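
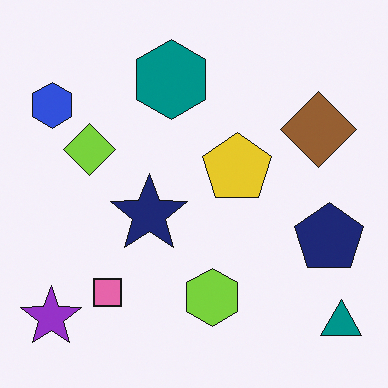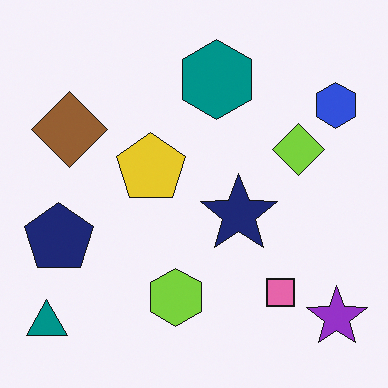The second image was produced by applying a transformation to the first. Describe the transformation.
Flipped horizontally (left ↔ right).

The teal triangle is in the bottom-right of the first image and the bottom-left of the second — shapes on opposite sides of the vertical midline have swapped in a mirror flip.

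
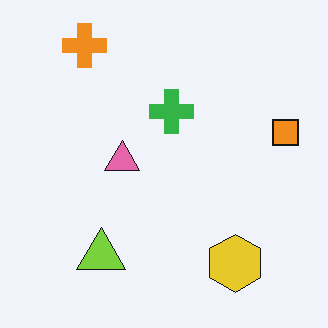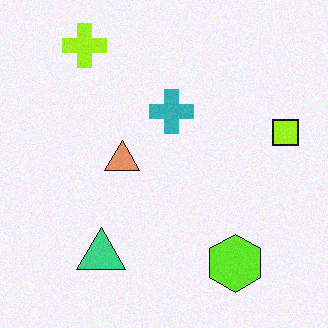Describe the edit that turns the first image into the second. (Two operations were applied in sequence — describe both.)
The image was hue-shifted by a small amount, then degraded with subtle gaussian noise.

Every shape's color has rotated by the same amount around the hue wheel — a uniform hue shift. Random speckle covers the whole image, including the flat background.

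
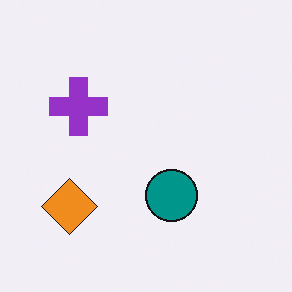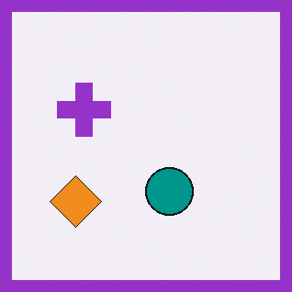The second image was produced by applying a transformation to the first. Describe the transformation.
The transformation is: framed with a purple border.

A solid purple frame runs around the edge of the second image, with the content slightly shrunk inside it.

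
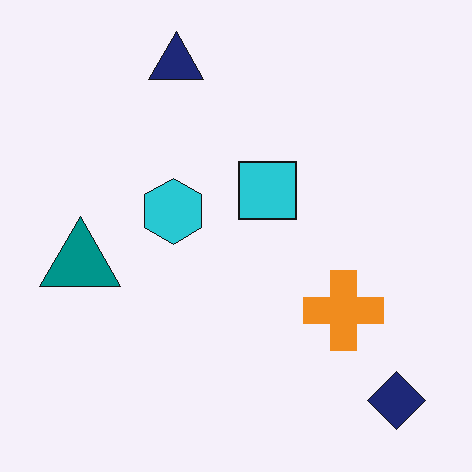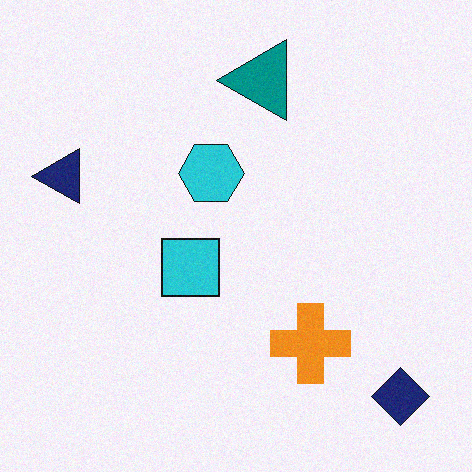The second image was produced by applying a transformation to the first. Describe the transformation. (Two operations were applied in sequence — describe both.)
This is the original image degraded with a light layer of grain, then transposed (reflected across the top-left ↔ bottom-right diagonal).

Random speckle covers the whole image, including the flat background. Shapes have swapped their row and column positions — what was in the top-right is now in the bottom-left — a diagonal reflection.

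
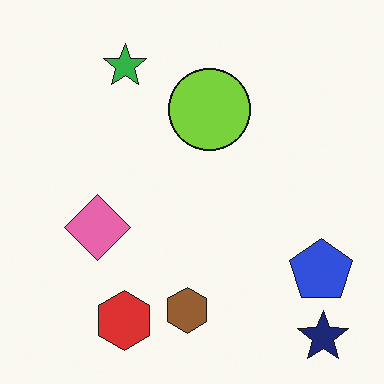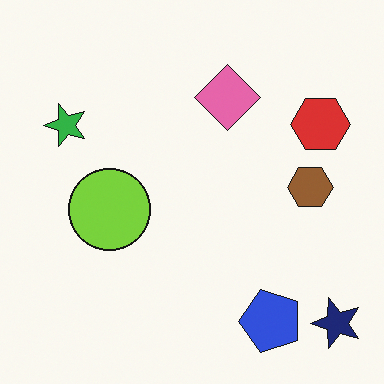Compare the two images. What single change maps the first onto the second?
The image was transposed (reflected across the top-left ↔ bottom-right diagonal).

Shapes have swapped their row and column positions — what was in the top-right is now in the bottom-left — a diagonal reflection.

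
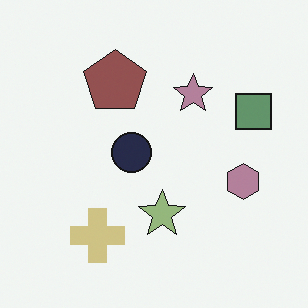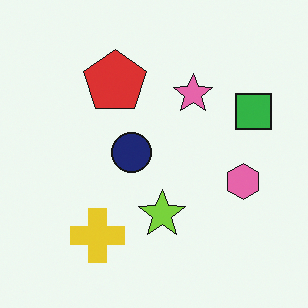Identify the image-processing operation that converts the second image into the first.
Made much more muted (saturation change).

All colors are more muted and greyish — a global saturation change.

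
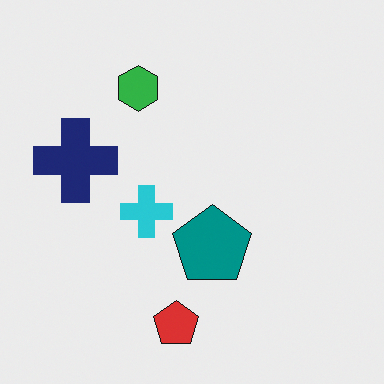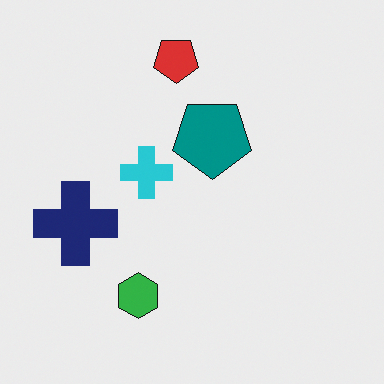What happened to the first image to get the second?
The image was flipped vertically (top ↔ bottom).

The red pentagon is in the bottom of the first image and the top of the second — shapes on opposite sides of the horizontal midline have swapped in a mirror flip.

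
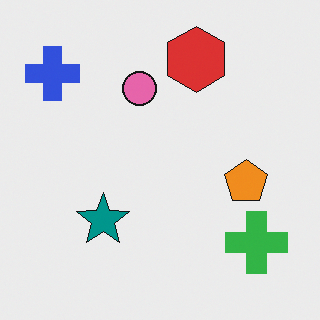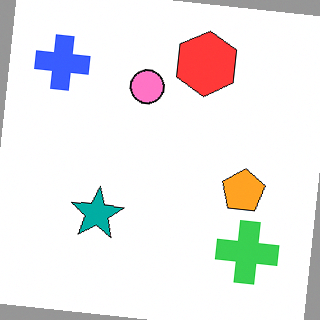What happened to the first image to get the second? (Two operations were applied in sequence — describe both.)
The transformation is: rotated clockwise by a few degrees, then brightened a little.

Every shape is tilted by the same angle and the image corners show triangular fill wedges — a whole-image rotation by a non-right angle. Every pixel — background and shapes alike — is uniformly brightened.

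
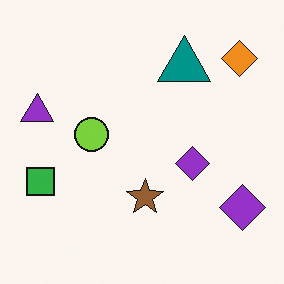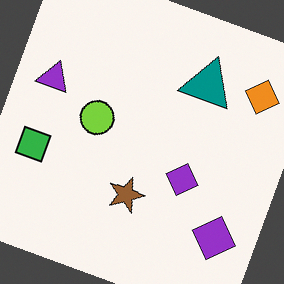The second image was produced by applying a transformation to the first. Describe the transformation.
The image was rotated clockwise by a moderate amount.

Every shape is tilted by the same angle and the image corners show triangular fill wedges — a whole-image rotation by a non-right angle.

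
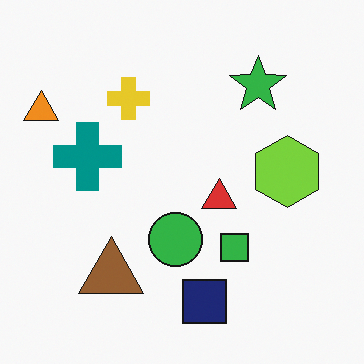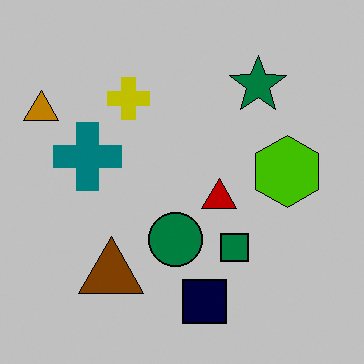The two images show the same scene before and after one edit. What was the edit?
The transformation is: heavily posterized to just a handful of flat colors.

Each flat color has snapped to a coarser quantized level — most visibly, the near-white background has dropped to a flat grey.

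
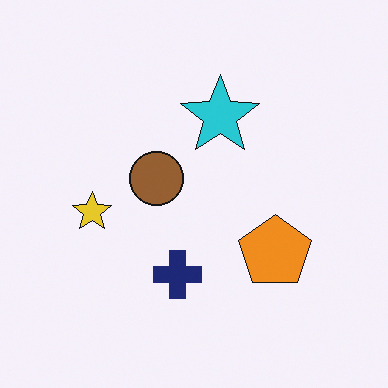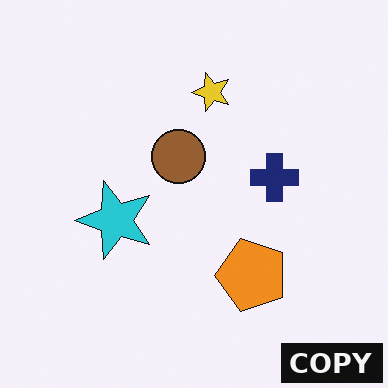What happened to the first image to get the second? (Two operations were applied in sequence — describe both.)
The image was transposed (reflected across the top-left ↔ bottom-right diagonal), then watermarked with the text "COPY" in the lower-right corner.

Shapes have swapped their row and column positions — what was in the top-right is now in the bottom-left — a diagonal reflection. A dark label reading "COPY" appears in the lower-right corner.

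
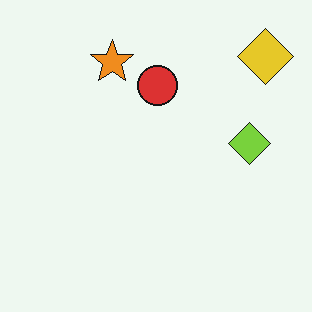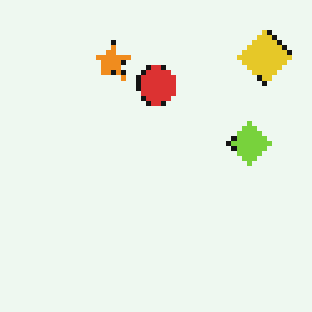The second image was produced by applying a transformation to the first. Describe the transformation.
This is the original image lightly pixelated (a mild mosaic effect).

Shapes are reduced to large square blocks; fine edges and outlines are lost — a downscale-then-upscale (mosaic) effect.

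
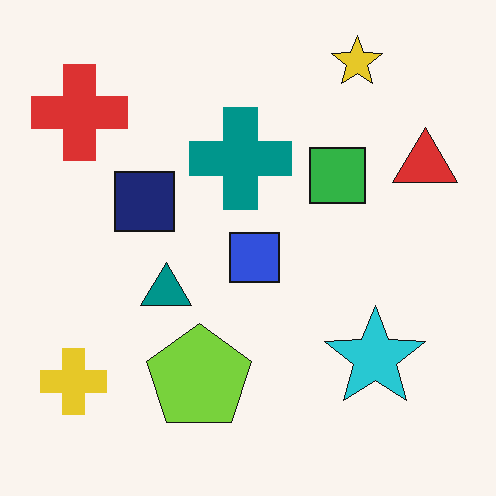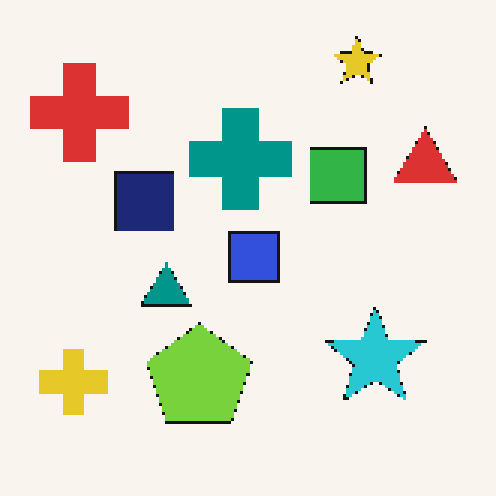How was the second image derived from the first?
The transformation is: lightly pixelated (a mild mosaic effect).

Shapes are reduced to large square blocks; fine edges and outlines are lost — a downscale-then-upscale (mosaic) effect.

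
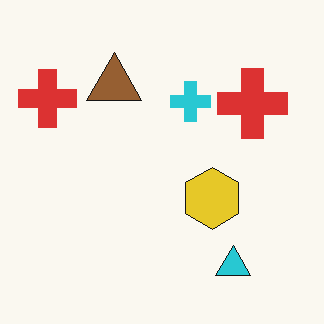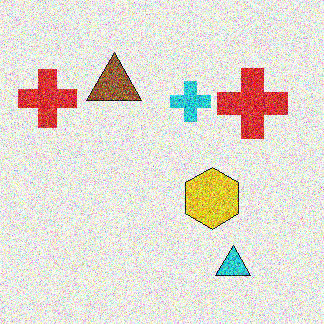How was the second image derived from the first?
The second image is the first degraded with a thick layer of grain.

Random speckle covers the whole image, including the flat background.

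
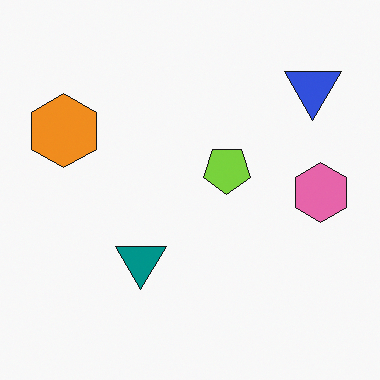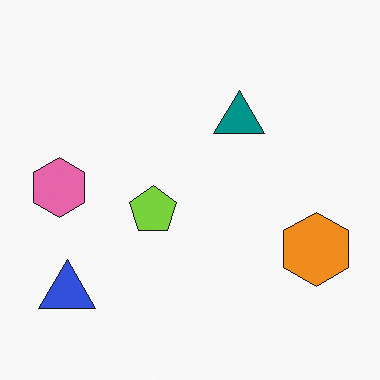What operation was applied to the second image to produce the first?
The image was rotated 180°.

The blue triangle sits in the bottom-left of the second image and the top-right of the first — consistent with a whole-image 180° rotation.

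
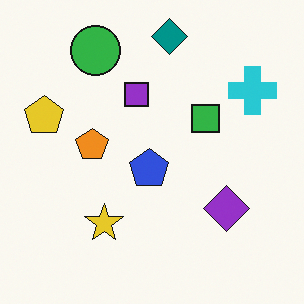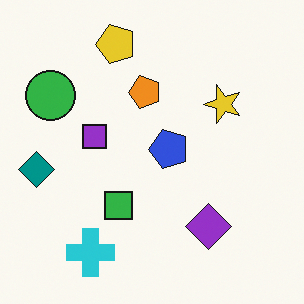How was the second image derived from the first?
It was transposed (reflected across the top-left ↔ bottom-right diagonal).

Shapes have swapped their row and column positions — what was in the top-right is now in the bottom-left — a diagonal reflection.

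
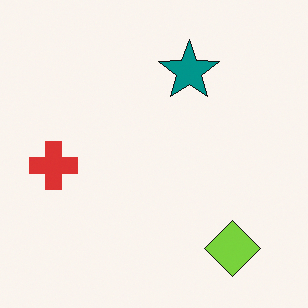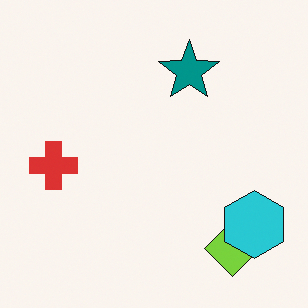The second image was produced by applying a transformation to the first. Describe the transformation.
The transformation is: overlaid with an additional cyan hexagon.

A cyan hexagon appears in the second image that is absent from the first.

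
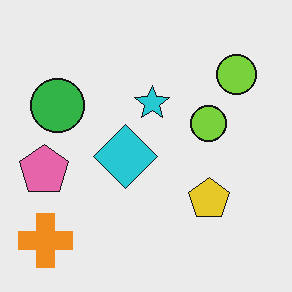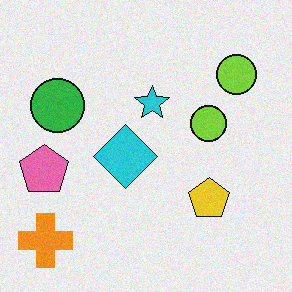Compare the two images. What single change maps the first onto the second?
It was degraded with a light layer of grain.

Random speckle covers the whole image, including the flat background.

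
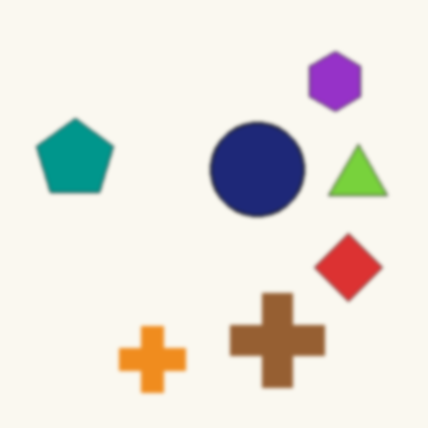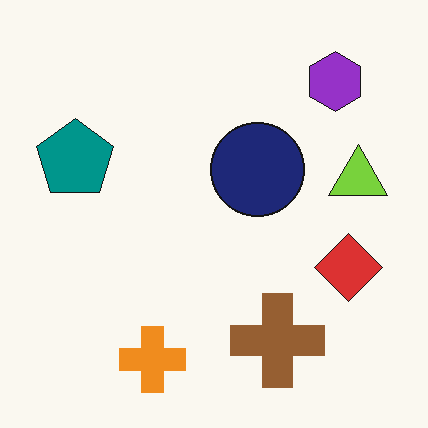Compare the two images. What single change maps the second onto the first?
The transformation is: slightly softened.

Shape edges and outlines are uniformly softened across the whole image.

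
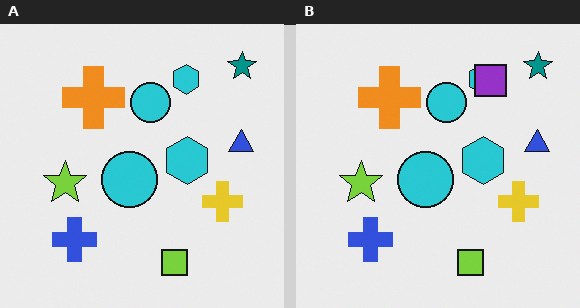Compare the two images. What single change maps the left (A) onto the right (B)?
The image was overlaid with an additional purple square.

A purple square appears in the right (B) image that is absent from the left (A).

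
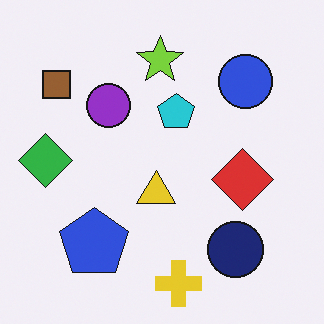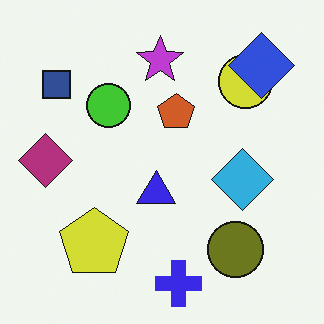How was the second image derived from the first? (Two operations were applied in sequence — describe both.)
The transformation is: hue-shifted through roughly half the color wheel, then overlaid with an additional blue diamond.

Every shape's color has rotated by the same amount around the hue wheel — a uniform hue shift. A blue diamond appears in the second image that is absent from the first.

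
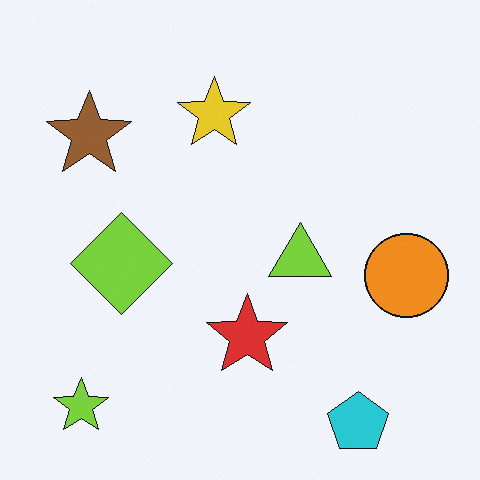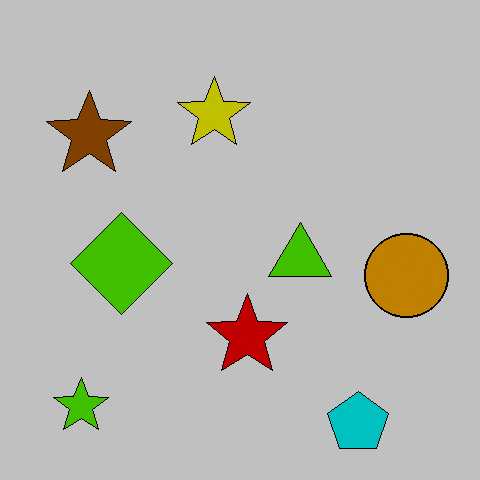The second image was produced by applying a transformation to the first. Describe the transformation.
It was aggressively posterized.

Each flat color has snapped to a coarser quantized level — most visibly, the near-white background has dropped to a flat grey.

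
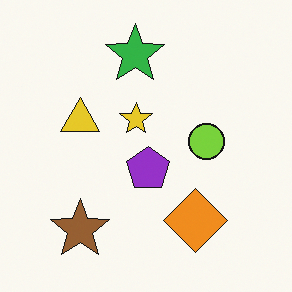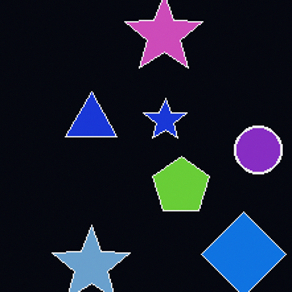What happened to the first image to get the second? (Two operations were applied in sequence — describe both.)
The image was color-inverted (negative), then cropped slightly and scaled back up.

The light background has become dark and every shape's color is its complement — a photographic negative. The visible shapes are larger and the field of view is narrower; shapes near the original edges may be partly or wholly outside the frame — a crop-and-rescale.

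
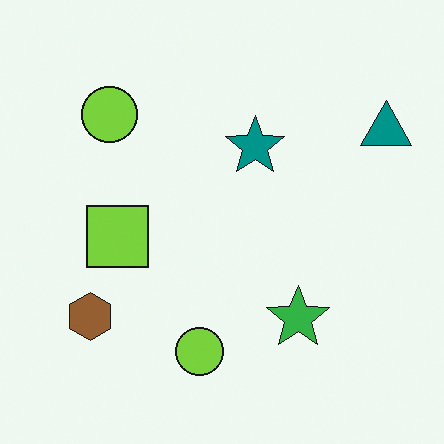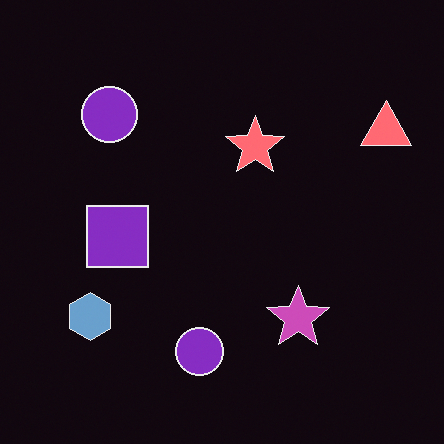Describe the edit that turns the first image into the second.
It was color-inverted (negative).

The light background has become dark and every shape's color is its complement — a photographic negative.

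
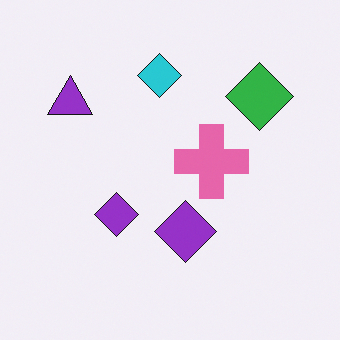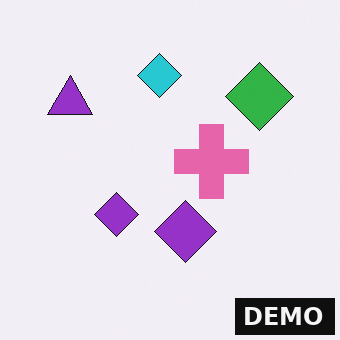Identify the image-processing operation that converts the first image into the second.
The image was watermarked with the text "DEMO" in the lower-right corner.

A dark label reading "DEMO" appears in the lower-right corner.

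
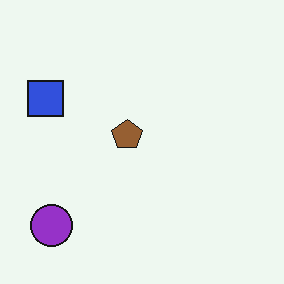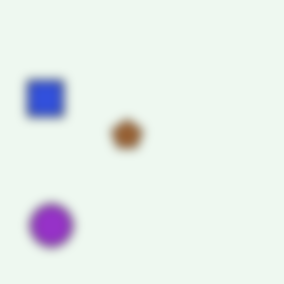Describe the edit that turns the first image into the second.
Heavily blurred.

Shape edges and outlines are uniformly softened across the whole image.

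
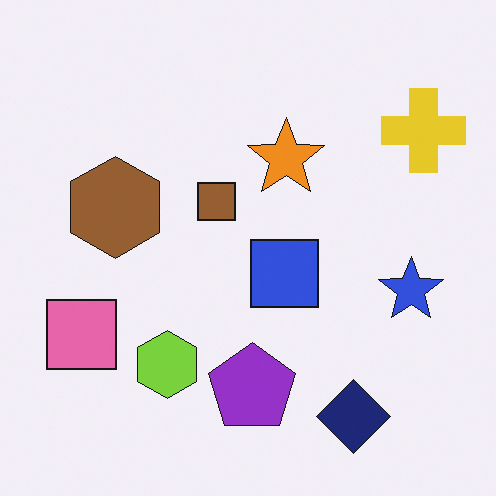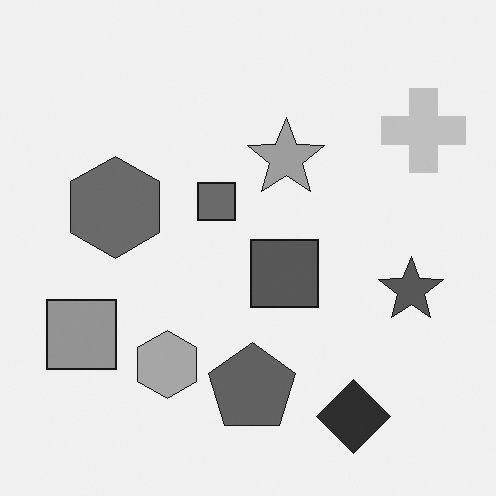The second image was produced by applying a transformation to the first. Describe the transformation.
Converted to grayscale.

All color is removed — every shape is now a shade of grey.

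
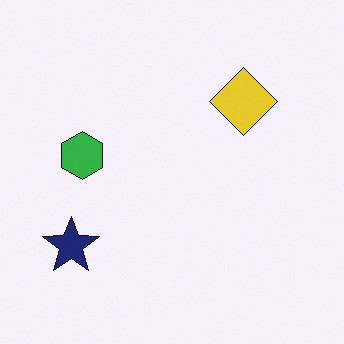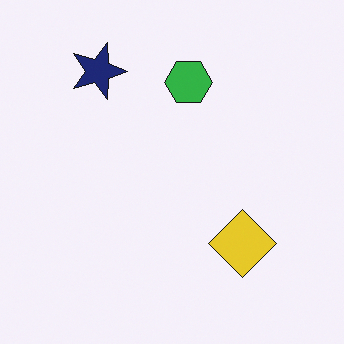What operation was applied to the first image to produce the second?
This is the original image rotated 90° clockwise.

The navy star sits in the bottom-left of the first image and the top-left of the second — consistent with a whole-image 90° clockwise rotation.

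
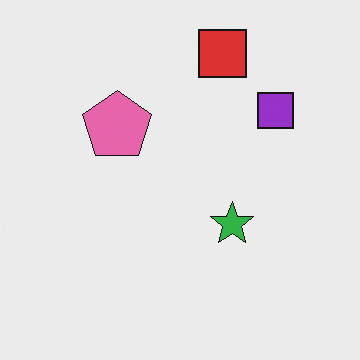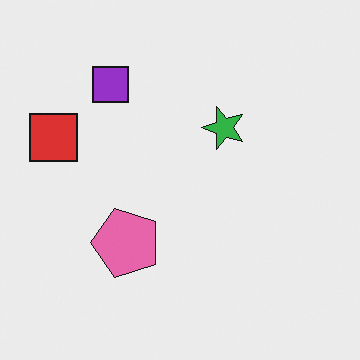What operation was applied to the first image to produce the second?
Rotated 90° counter-clockwise.

The red square sits in the top of the first image and the left of the second — consistent with a whole-image 90° counter-clockwise rotation.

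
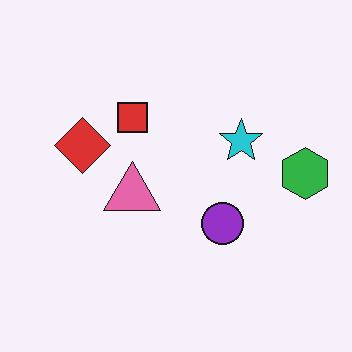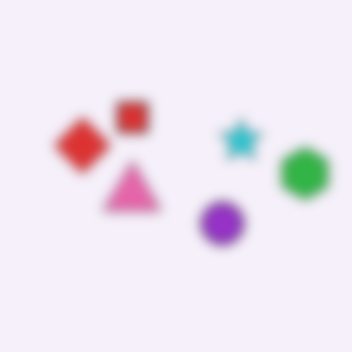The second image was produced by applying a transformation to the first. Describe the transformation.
It was heavily blurred.

Shape edges and outlines are uniformly softened across the whole image.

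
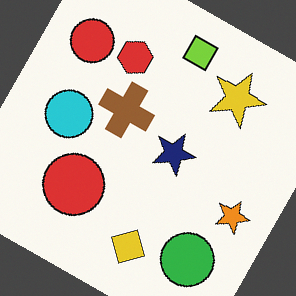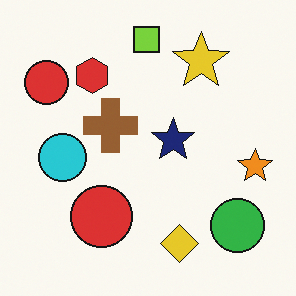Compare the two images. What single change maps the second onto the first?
The first image is the second rotated clockwise by a moderate amount.

Every shape is tilted by the same angle and the image corners show triangular fill wedges — a whole-image rotation by a non-right angle.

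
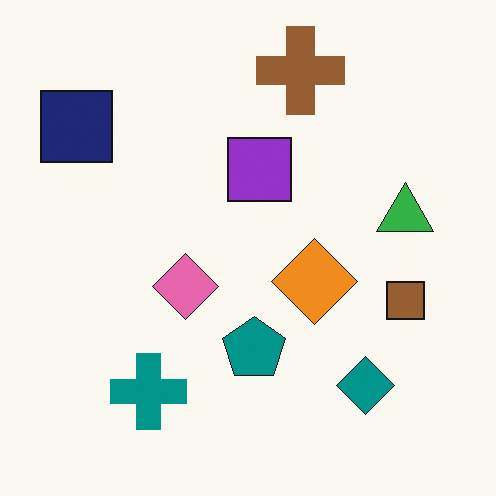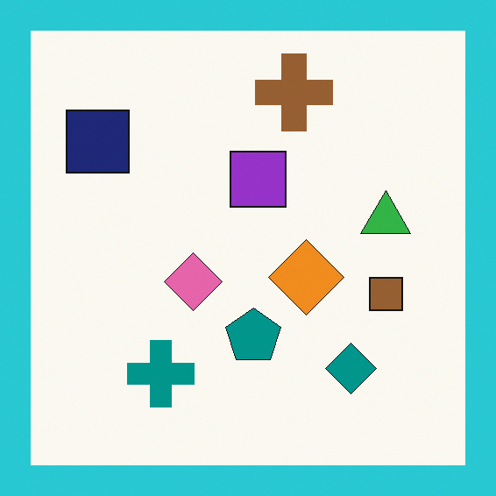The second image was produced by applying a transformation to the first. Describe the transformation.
It was framed with a cyan border.

A solid cyan frame runs around the edge of the second image, with the content slightly shrunk inside it.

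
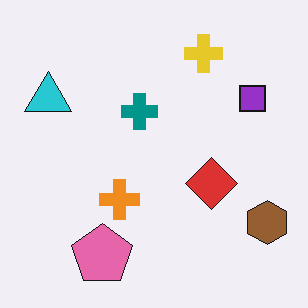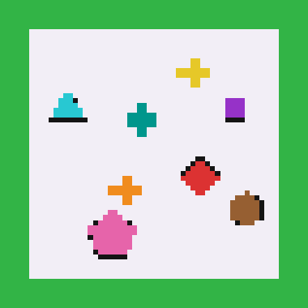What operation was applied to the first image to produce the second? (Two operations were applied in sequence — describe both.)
This is the original image moderately pixelated, then framed with a green border.

Shapes are reduced to large square blocks; fine edges and outlines are lost — a downscale-then-upscale (mosaic) effect. A solid green frame runs around the edge of the second image, with the content slightly shrunk inside it.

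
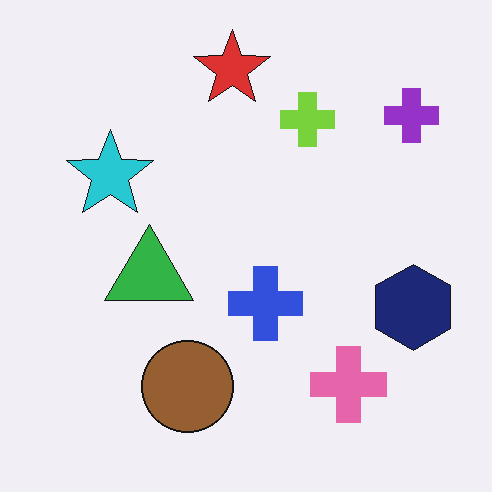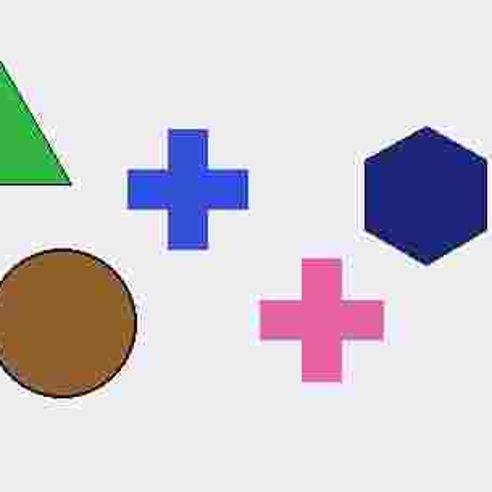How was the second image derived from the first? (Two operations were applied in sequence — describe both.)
The transformation is: degraded with heavy JPEG compression, then cropped to a modestly smaller region and rescaled.

Blocky 8×8 compression artifacts appear around shape edges and the flat background shows ringing — characteristic JPEG degradation. The visible shapes are larger and the field of view is narrower; shapes near the original edges may be partly or wholly outside the frame — a crop-and-rescale.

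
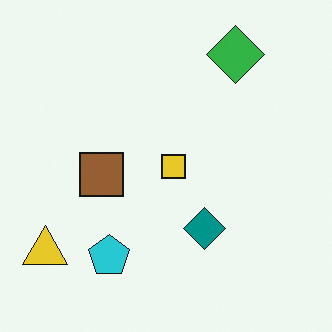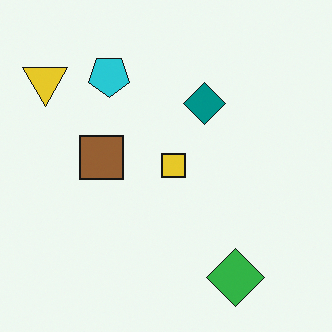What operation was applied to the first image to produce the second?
Flipped vertically (top ↔ bottom).

The green diamond is in the top-right of the first image and the bottom-right of the second — shapes on opposite sides of the horizontal midline have swapped in a mirror flip.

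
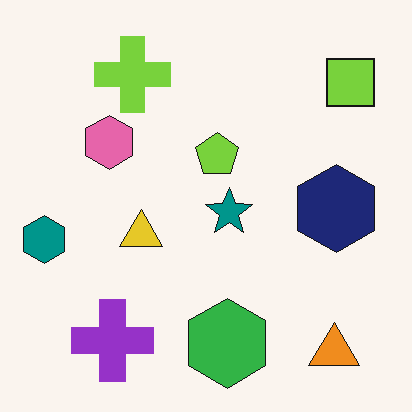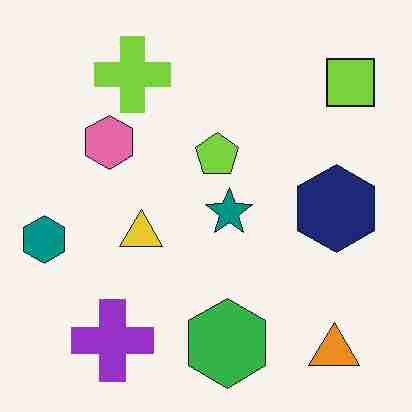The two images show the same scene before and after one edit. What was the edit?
This is the original image heavily JPEG-compressed with obvious blocking artifacts.

Blocky 8×8 compression artifacts appear around shape edges and the flat background shows ringing — characteristic JPEG degradation.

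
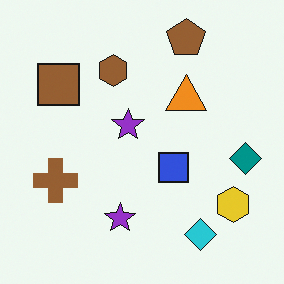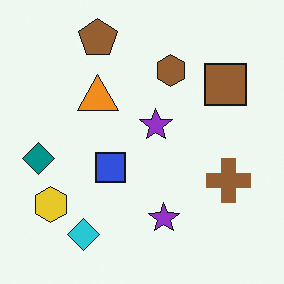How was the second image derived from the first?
The transformation is: flipped horizontally (left ↔ right).

The teal diamond is in the right of the first image and the left of the second — shapes on opposite sides of the vertical midline have swapped in a mirror flip.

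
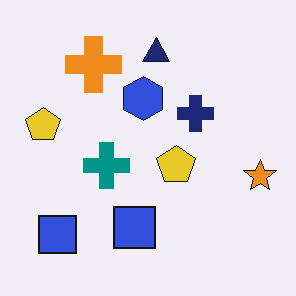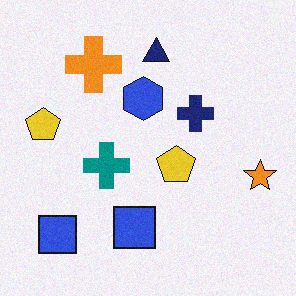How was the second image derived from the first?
The image was degraded with subtle gaussian noise.

Random speckle covers the whole image, including the flat background.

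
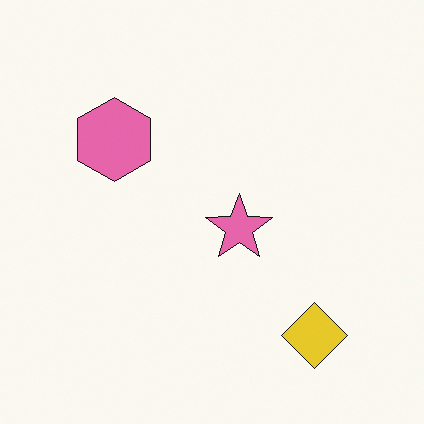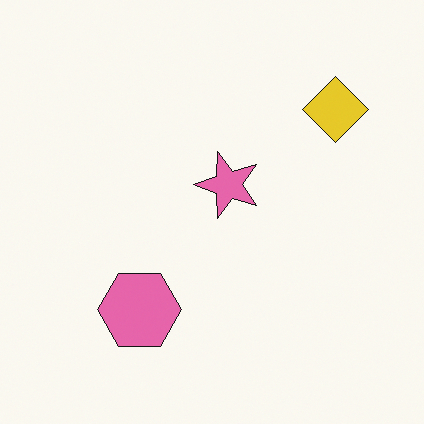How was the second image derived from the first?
The image was rotated 90° counter-clockwise.

The yellow diamond sits in the bottom-right of the first image and the top-right of the second — consistent with a whole-image 90° counter-clockwise rotation.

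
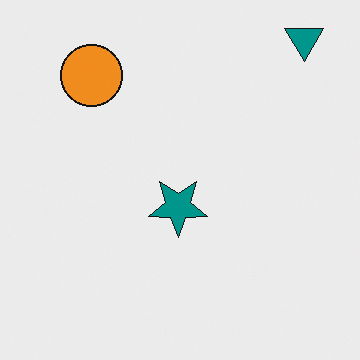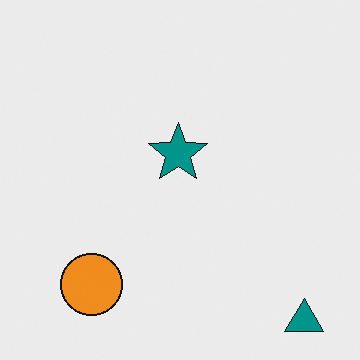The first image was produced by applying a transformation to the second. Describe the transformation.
The image was flipped vertically (top ↔ bottom).

The teal triangle is in the bottom-right of the second image and the top-right of the first — shapes on opposite sides of the horizontal midline have swapped in a mirror flip.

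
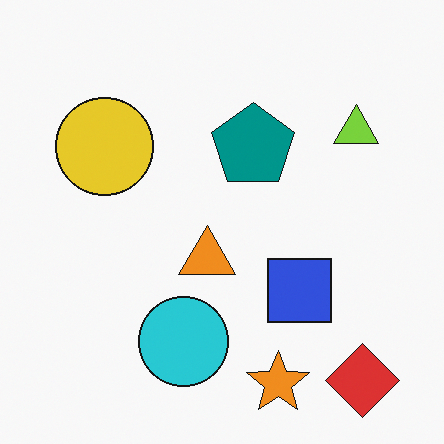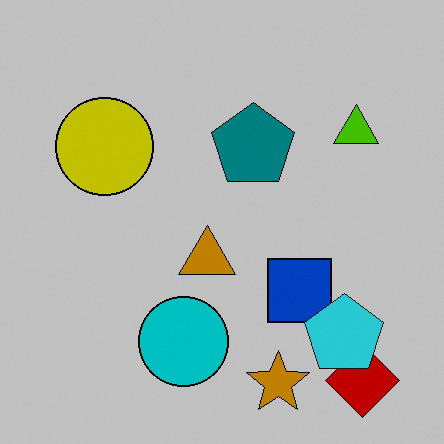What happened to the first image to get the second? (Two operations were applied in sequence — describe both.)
The image was heavily posterized to just a handful of flat colors, then overlaid with an additional cyan pentagon.

Each flat color has snapped to a coarser quantized level — most visibly, the near-white background has dropped to a flat grey. A cyan pentagon appears in the second image that is absent from the first.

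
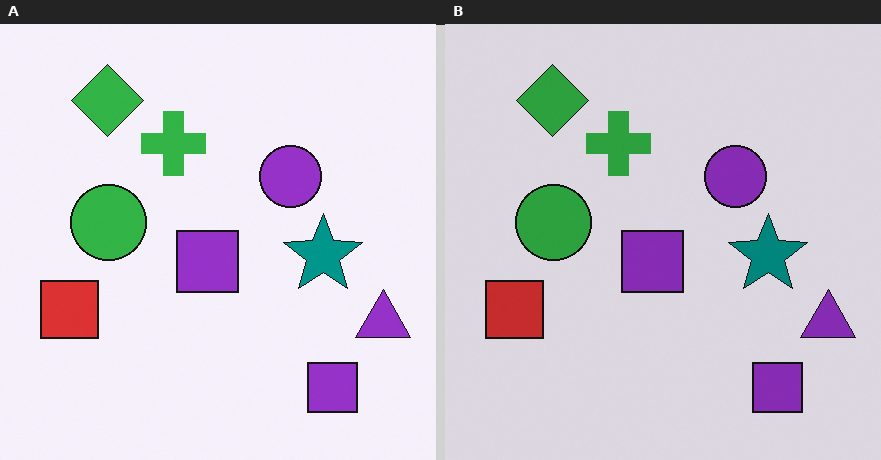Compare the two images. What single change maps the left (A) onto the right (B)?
The image was slightly darkened.

Every pixel — background and shapes alike — is uniformly darkened.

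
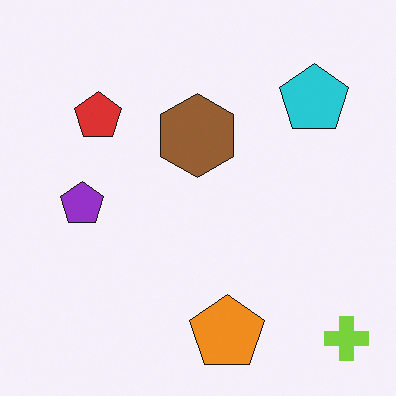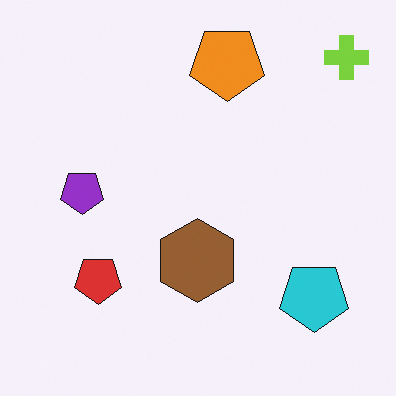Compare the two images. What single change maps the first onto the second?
This is the original image flipped vertically (top ↔ bottom).

The lime cross is in the bottom-right of the first image and the top-right of the second — shapes on opposite sides of the horizontal midline have swapped in a mirror flip.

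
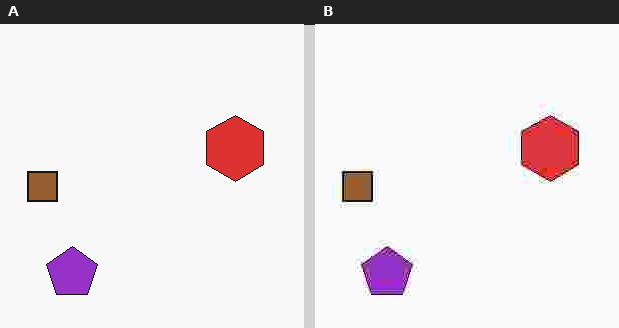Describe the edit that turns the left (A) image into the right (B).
The transformation is: degraded with heavy JPEG compression.

Blocky 8×8 compression artifacts appear around shape edges and the flat background shows ringing — characteristic JPEG degradation.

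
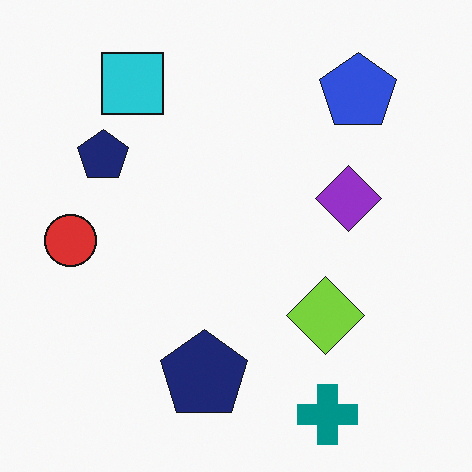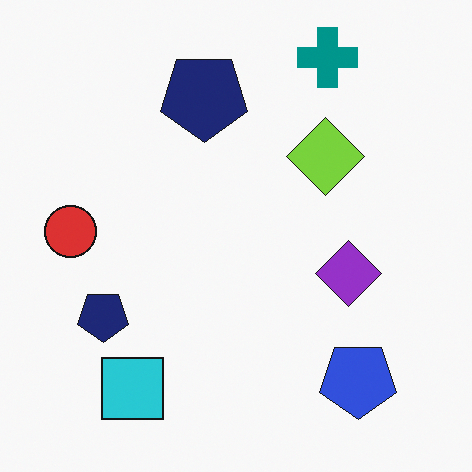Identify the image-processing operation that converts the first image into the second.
The transformation is: flipped vertically (top ↔ bottom).

The teal cross is in the bottom-right of the first image and the top-right of the second — shapes on opposite sides of the horizontal midline have swapped in a mirror flip.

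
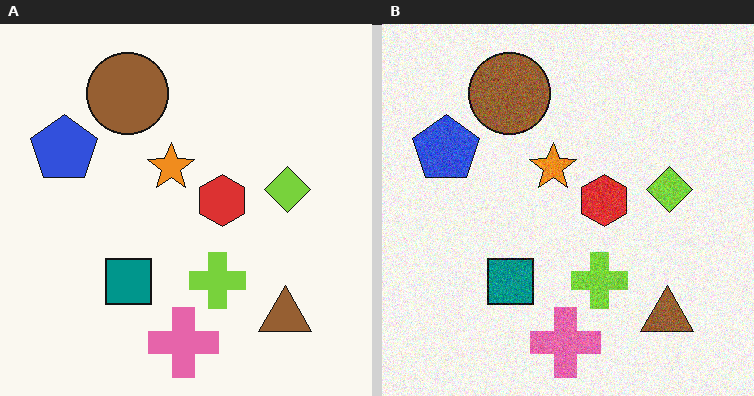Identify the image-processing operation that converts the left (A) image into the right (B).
The right (B) image is the left (A) degraded with visible gaussian noise.

Random speckle covers the whole image, including the flat background.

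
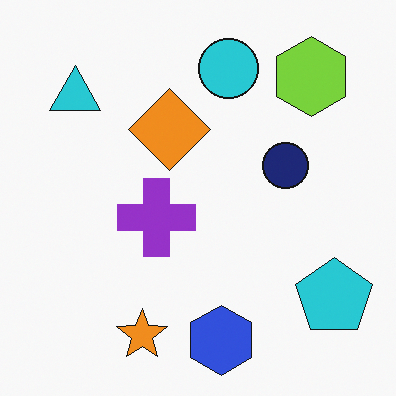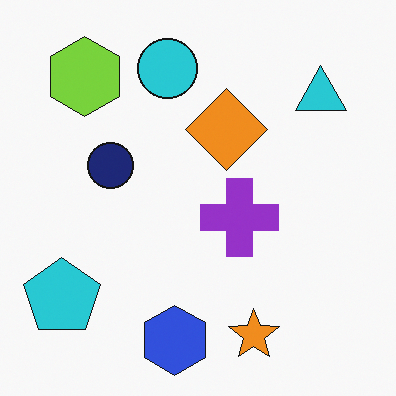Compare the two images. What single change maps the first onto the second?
The image was flipped horizontally (left ↔ right).

The cyan pentagon is in the bottom-right of the first image and the bottom-left of the second — shapes on opposite sides of the vertical midline have swapped in a mirror flip.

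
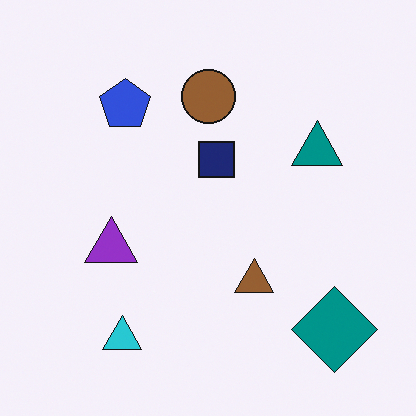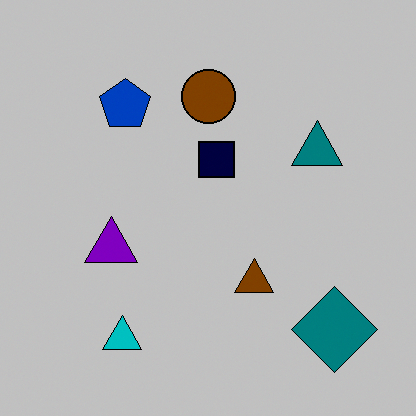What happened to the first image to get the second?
It was aggressively posterized.

Each flat color has snapped to a coarser quantized level — most visibly, the near-white background has dropped to a flat grey.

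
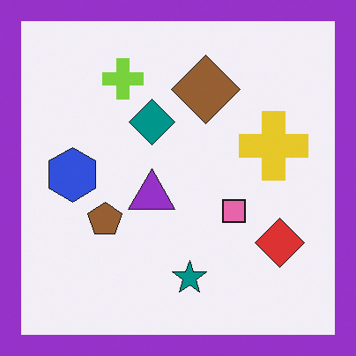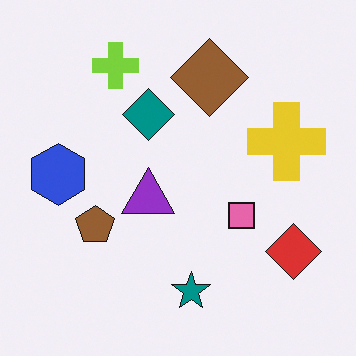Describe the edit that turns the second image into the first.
Framed with a purple border.

A solid purple frame runs around the edge of the first image, with the content slightly shrunk inside it.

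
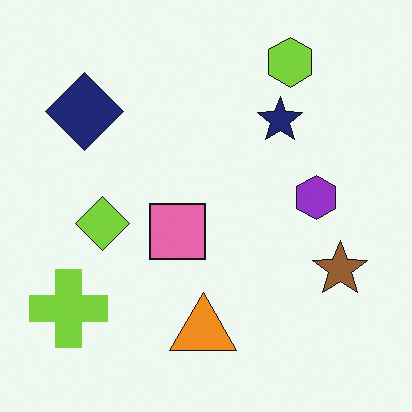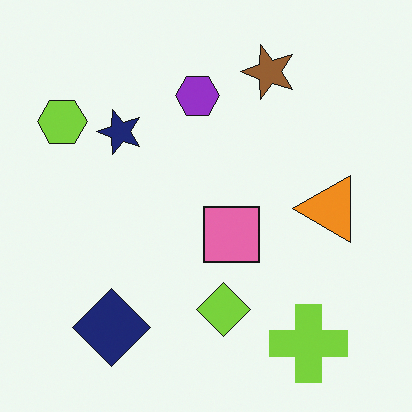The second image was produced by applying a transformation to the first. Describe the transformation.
This is the original image rotated 90° counter-clockwise.

The lime cross sits in the bottom-left of the first image and the bottom-right of the second — consistent with a whole-image 90° counter-clockwise rotation.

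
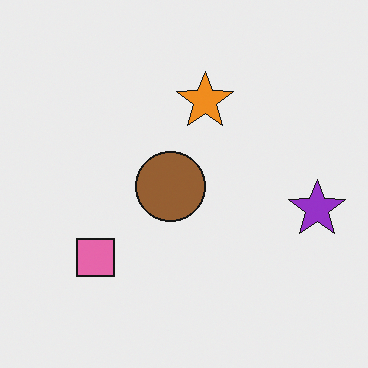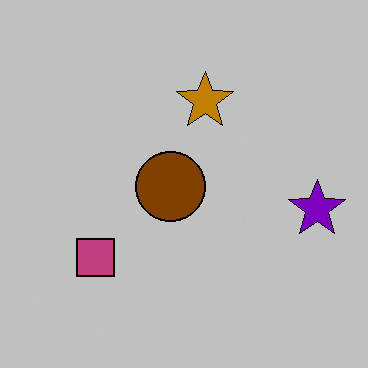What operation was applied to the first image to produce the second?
Aggressively posterized.

Each flat color has snapped to a coarser quantized level — most visibly, the near-white background has dropped to a flat grey.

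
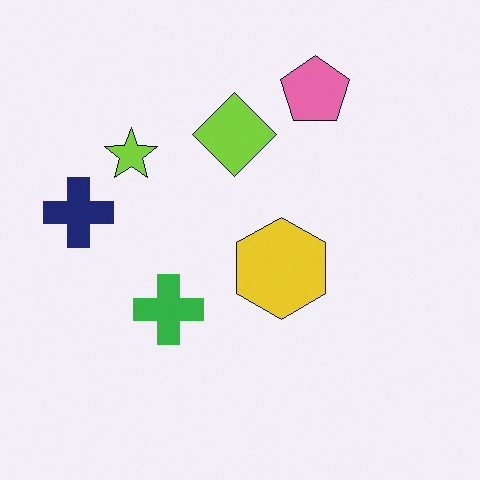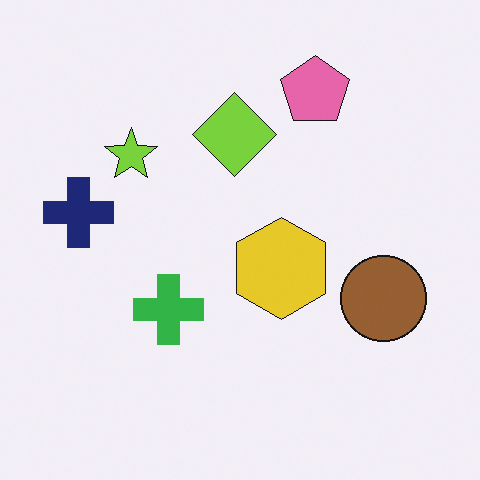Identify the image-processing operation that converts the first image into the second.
The second image is the first overlaid with an additional brown circle.

A brown circle appears in the second image that is absent from the first.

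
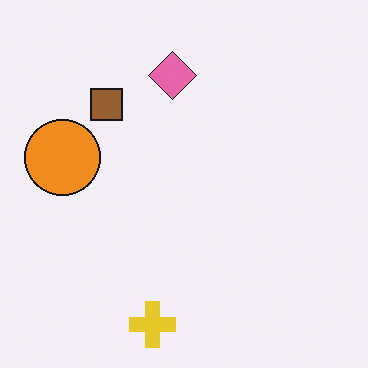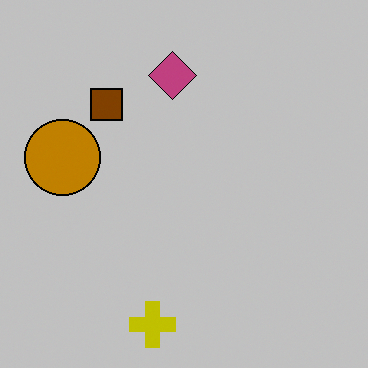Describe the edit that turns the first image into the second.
It was heavily posterized to just a handful of flat colors.

Each flat color has snapped to a coarser quantized level — most visibly, the near-white background has dropped to a flat grey.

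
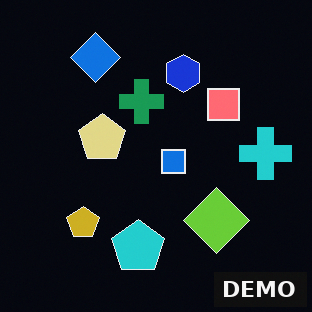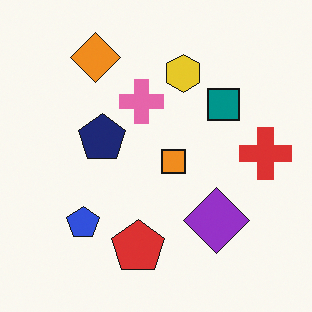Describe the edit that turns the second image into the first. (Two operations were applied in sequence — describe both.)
Color-inverted (negative), then watermarked with the text "DEMO" in the lower-right corner.

The light background has become dark and every shape's color is its complement — a photographic negative. A dark label reading "DEMO" appears in the lower-right corner.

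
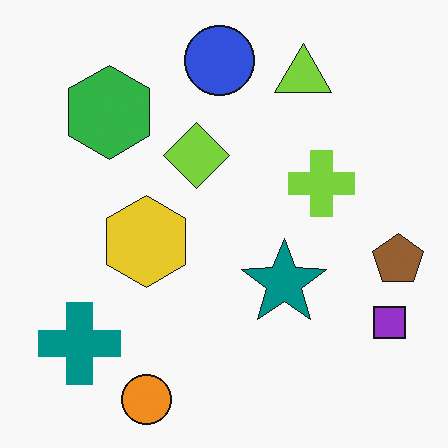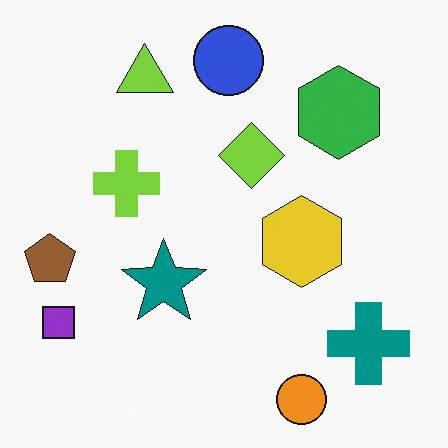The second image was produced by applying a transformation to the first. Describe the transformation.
It was flipped horizontally (left ↔ right).

The brown pentagon is in the right of the first image and the left of the second — shapes on opposite sides of the vertical midline have swapped in a mirror flip.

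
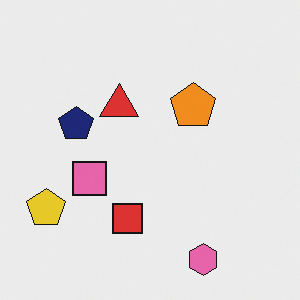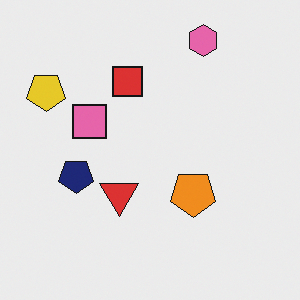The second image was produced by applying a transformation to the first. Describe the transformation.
The image was flipped vertically (top ↔ bottom).

The pink hexagon is in the bottom-right of the first image and the top-right of the second — shapes on opposite sides of the horizontal midline have swapped in a mirror flip.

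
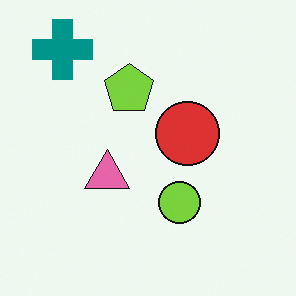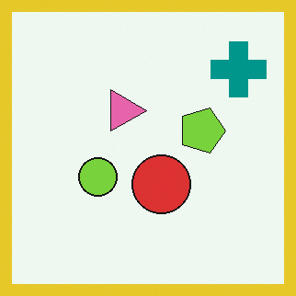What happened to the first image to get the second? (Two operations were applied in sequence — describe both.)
This is the original image rotated 90° clockwise, then framed with a yellow border.

The teal cross sits in the top-left of the first image and the top-right of the second — consistent with a whole-image 90° clockwise rotation. A solid yellow frame runs around the edge of the second image, with the content slightly shrunk inside it.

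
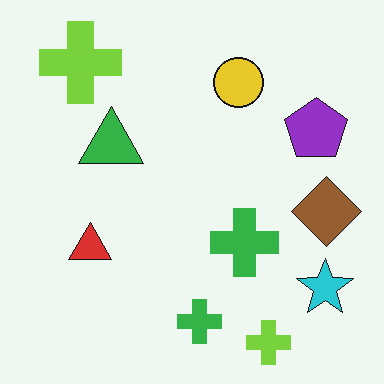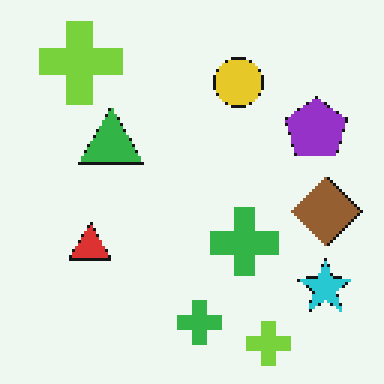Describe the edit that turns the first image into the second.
This is the original image lightly pixelated (a mild mosaic effect).

Shapes are reduced to large square blocks; fine edges and outlines are lost — a downscale-then-upscale (mosaic) effect.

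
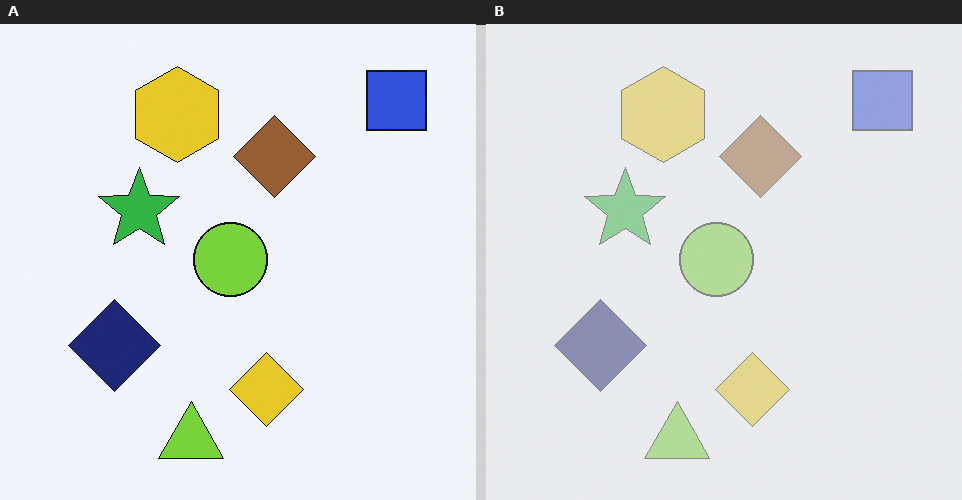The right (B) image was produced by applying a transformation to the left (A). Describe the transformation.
The image was given much lower contrast.

Tones are pushed toward mid-grey across the whole image — a global contrast change.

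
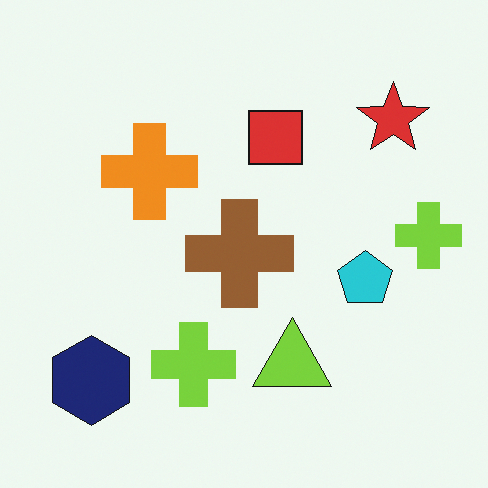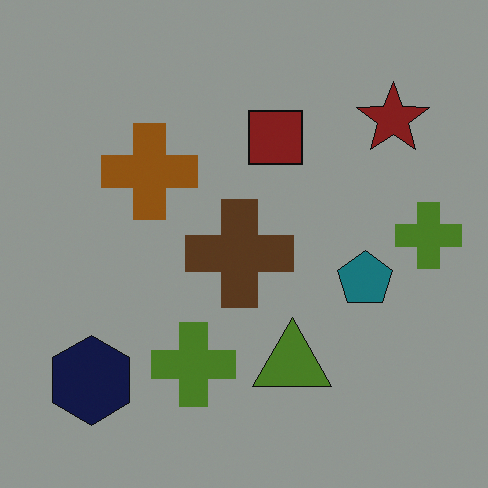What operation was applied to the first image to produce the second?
The transformation is: darkened a lot.

Every pixel — background and shapes alike — is uniformly darkened.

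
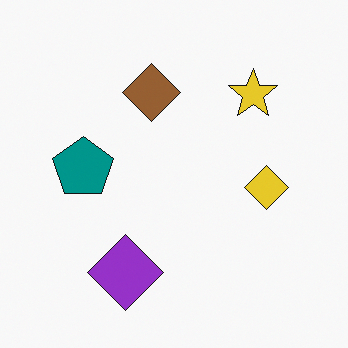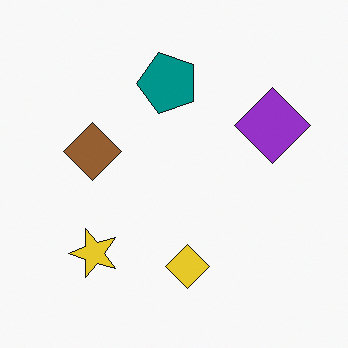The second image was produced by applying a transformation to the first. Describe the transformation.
The transformation is: transposed (reflected across the top-left ↔ bottom-right diagonal).

Shapes have swapped their row and column positions — what was in the top-right is now in the bottom-left — a diagonal reflection.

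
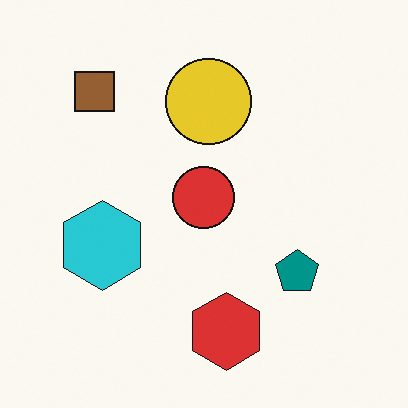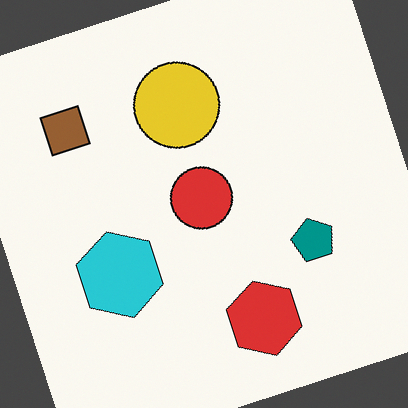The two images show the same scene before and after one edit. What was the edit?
This is the original image rotated counter-clockwise by a clearly visible amount.

Every shape is tilted by the same angle and the image corners show triangular fill wedges — a whole-image rotation by a non-right angle.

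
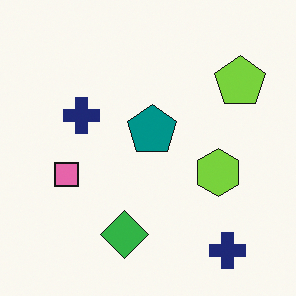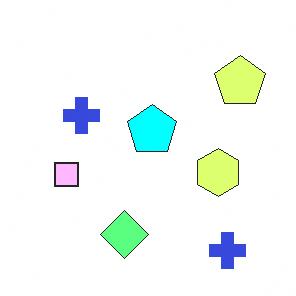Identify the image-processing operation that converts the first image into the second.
The transformation is: substantially brightened.

Every pixel — background and shapes alike — is uniformly brightened.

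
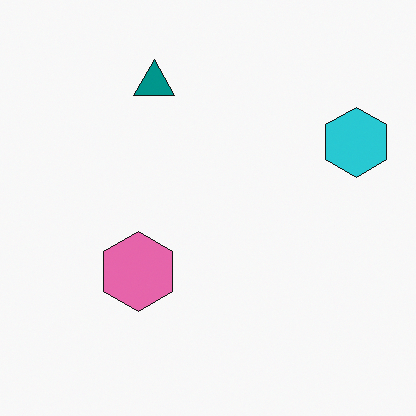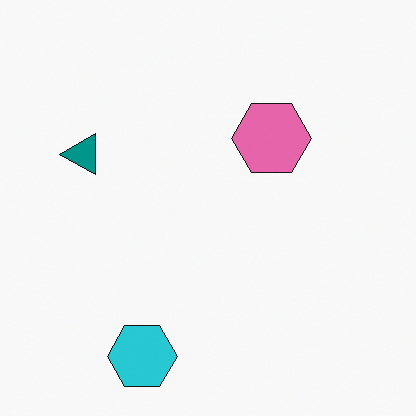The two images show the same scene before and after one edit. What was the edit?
The second image is the first transposed (reflected across the top-left ↔ bottom-right diagonal).

Shapes have swapped their row and column positions — what was in the top-right is now in the bottom-left — a diagonal reflection.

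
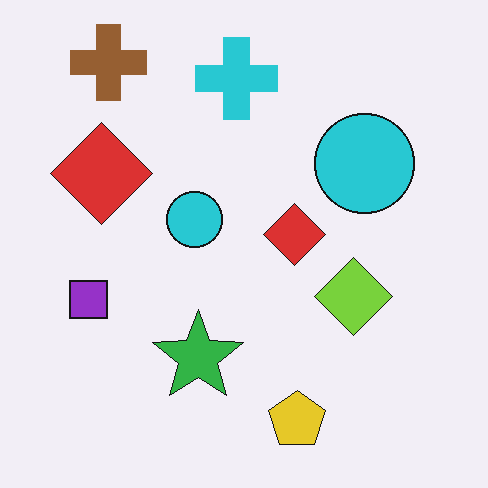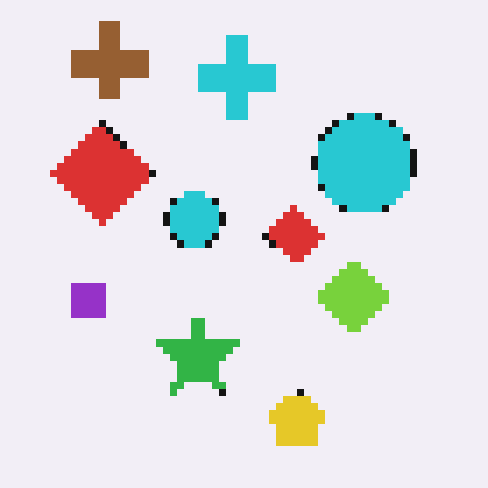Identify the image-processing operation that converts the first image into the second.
It was pixelated into visible square blocks.

Shapes are reduced to large square blocks; fine edges and outlines are lost — a downscale-then-upscale (mosaic) effect.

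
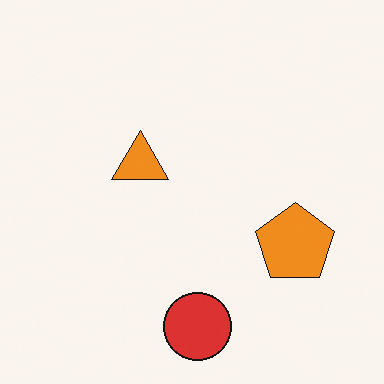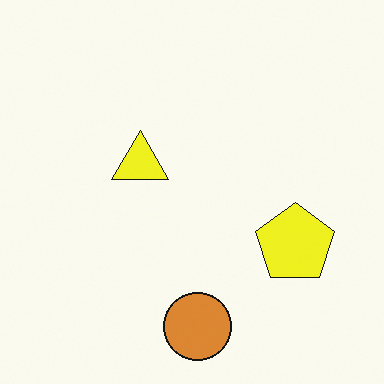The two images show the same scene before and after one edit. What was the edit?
It was hue-shifted by a small amount.

Every shape's color has rotated by the same amount around the hue wheel — a uniform hue shift.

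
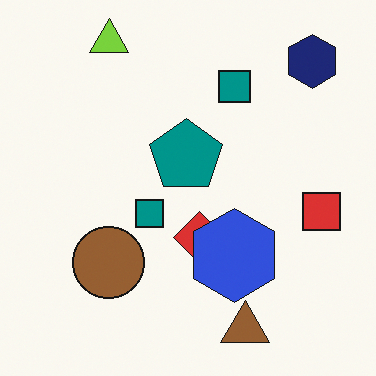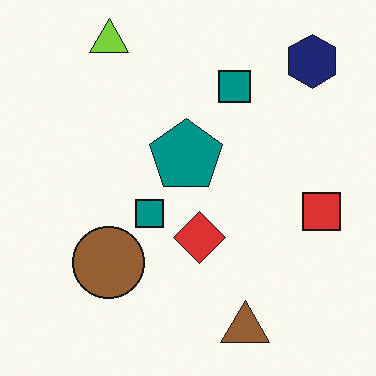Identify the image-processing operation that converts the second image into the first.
The image was overlaid with an additional blue hexagon.

A blue hexagon appears in the first image that is absent from the second.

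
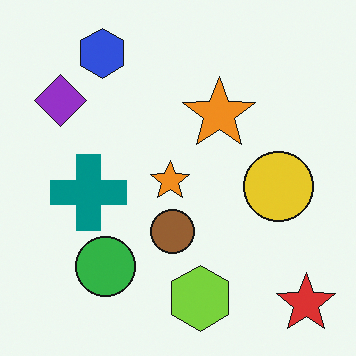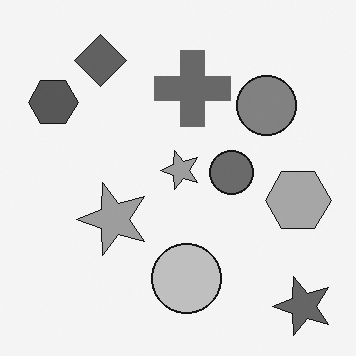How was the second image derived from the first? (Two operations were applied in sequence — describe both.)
The transformation is: converted to grayscale, then transposed (reflected across the top-left ↔ bottom-right diagonal).

All color is removed — every shape is now a shade of grey. Shapes have swapped their row and column positions — what was in the top-right is now in the bottom-left — a diagonal reflection.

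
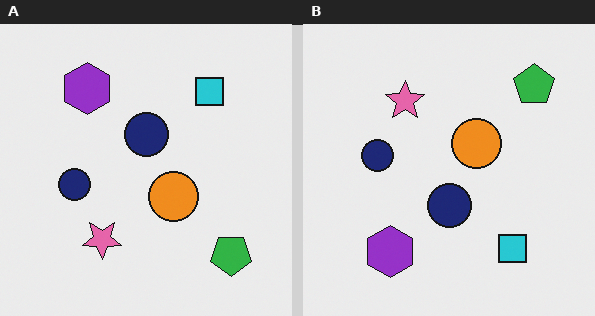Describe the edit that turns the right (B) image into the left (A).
It was flipped vertically (top ↔ bottom).

The green pentagon is in the top-right of the right (B) image and the bottom-right of the left (A) — shapes on opposite sides of the horizontal midline have swapped in a mirror flip.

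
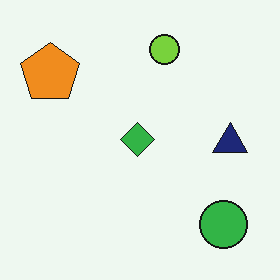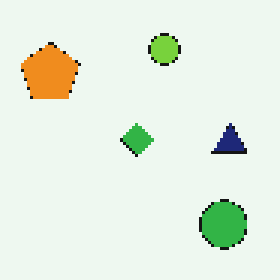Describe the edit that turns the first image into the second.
This is the original image lightly pixelated (a mild mosaic effect).

Shapes are reduced to large square blocks; fine edges and outlines are lost — a downscale-then-upscale (mosaic) effect.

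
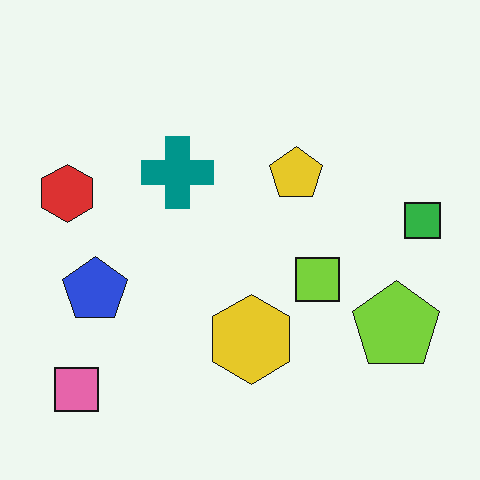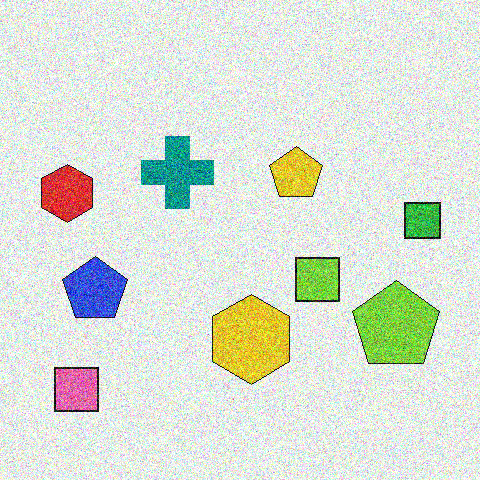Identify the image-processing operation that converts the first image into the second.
This is the original image degraded with strong gaussian noise.

Random speckle covers the whole image, including the flat background.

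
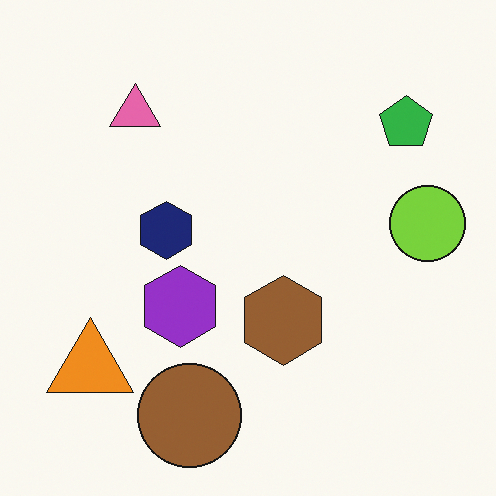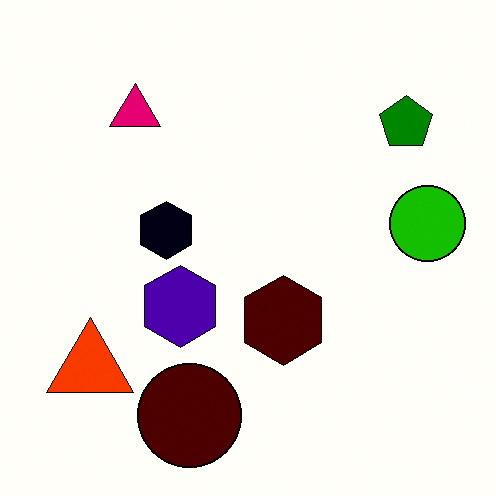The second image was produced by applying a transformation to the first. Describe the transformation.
This is the original image given much higher contrast.

Tones are pushed away from mid-grey across the whole image — a global contrast change.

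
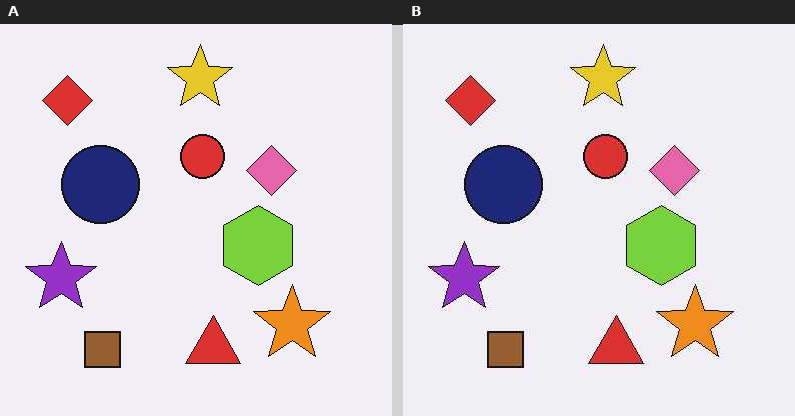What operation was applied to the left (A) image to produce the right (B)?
The transformation is: given moderate JPEG compression.

Blocky 8×8 compression artifacts appear around shape edges and the flat background shows ringing — characteristic JPEG degradation.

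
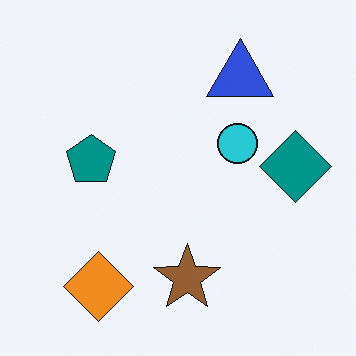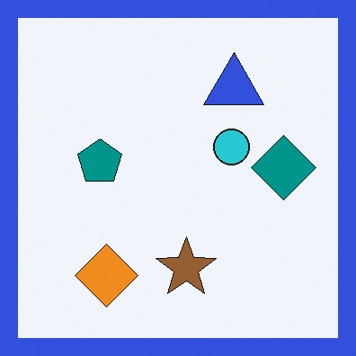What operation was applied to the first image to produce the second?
It was framed with a blue border.

A solid blue frame runs around the edge of the second image, with the content slightly shrunk inside it.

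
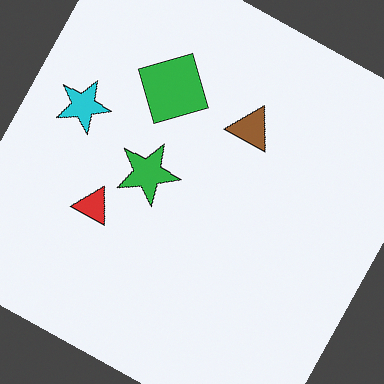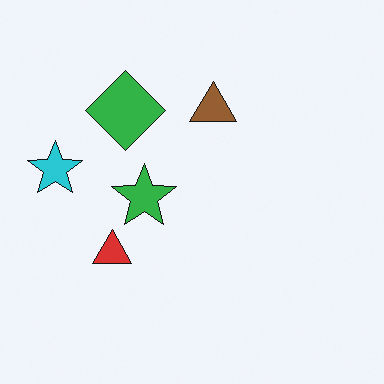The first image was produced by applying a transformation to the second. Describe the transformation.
The image was rotated clockwise by a moderate amount.

Every shape is tilted by the same angle and the image corners show triangular fill wedges — a whole-image rotation by a non-right angle.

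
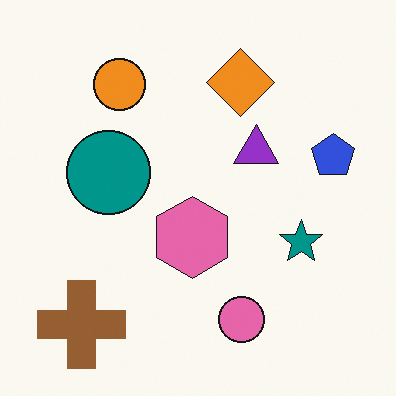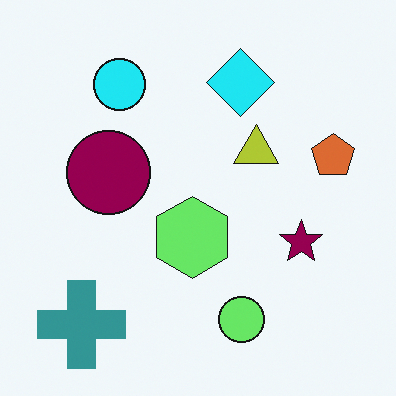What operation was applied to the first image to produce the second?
Hue-shifted by a moderate amount.

Every shape's color has rotated by the same amount around the hue wheel — a uniform hue shift.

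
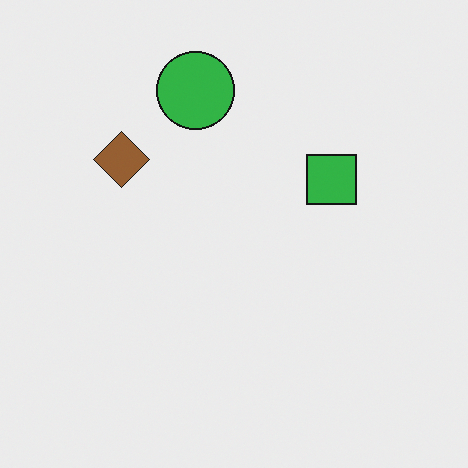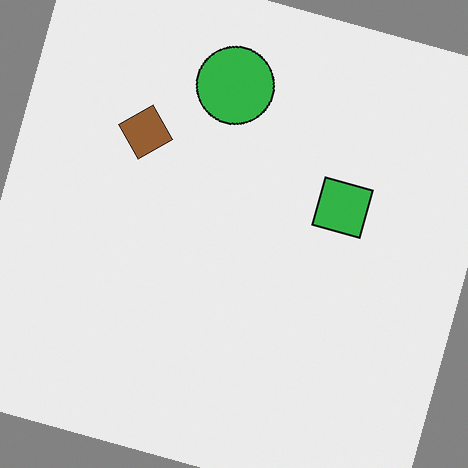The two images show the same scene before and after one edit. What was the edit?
Rotated clockwise by a moderate amount.

Every shape is tilted by the same angle and the image corners show triangular fill wedges — a whole-image rotation by a non-right angle.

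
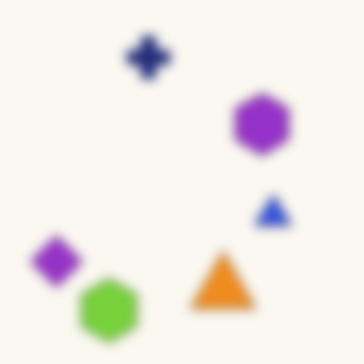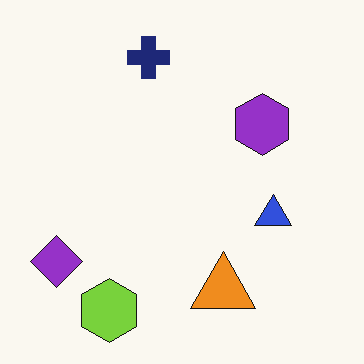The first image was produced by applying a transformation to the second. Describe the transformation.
The transformation is: strongly gaussian-blurred.

Shape edges and outlines are uniformly softened across the whole image.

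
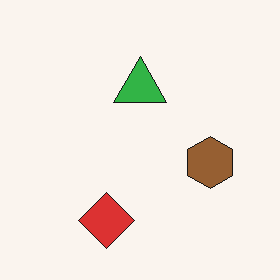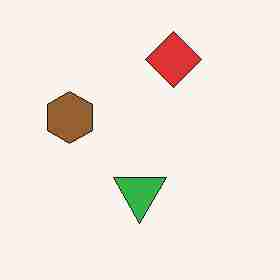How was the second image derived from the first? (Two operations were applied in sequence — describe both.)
The image was rotated 180°, then heavily JPEG-compressed with obvious blocking artifacts.

The red diamond sits in the bottom of the first image and the top of the second — consistent with a whole-image 180° rotation. Blocky 8×8 compression artifacts appear around shape edges and the flat background shows ringing — characteristic JPEG degradation.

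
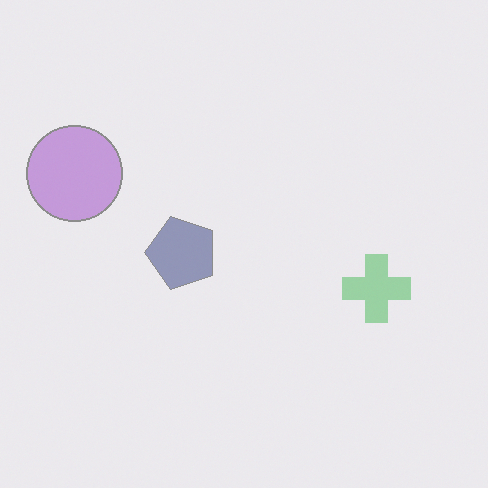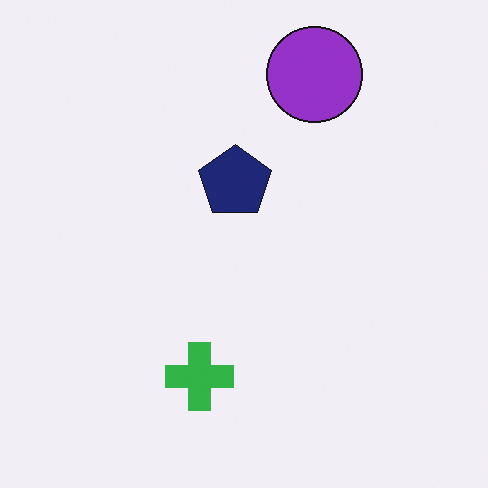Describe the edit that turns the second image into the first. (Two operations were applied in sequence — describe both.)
It was given much lower contrast, then rotated 90° counter-clockwise.

Tones are pushed toward mid-grey across the whole image — a global contrast change. The purple circle sits in the top of the second image and the left of the first — consistent with a whole-image 90° counter-clockwise rotation.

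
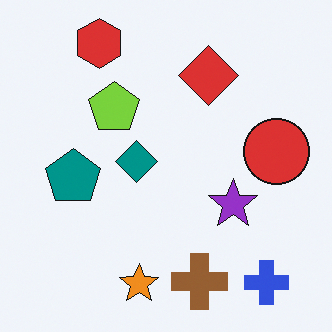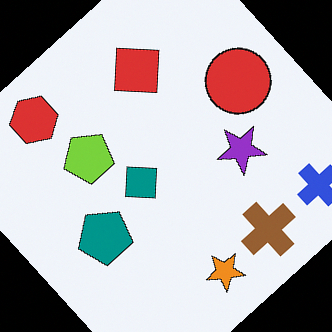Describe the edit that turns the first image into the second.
The transformation is: rotated counter-clockwise by a large amount — several tens of degrees.

Every shape is tilted by the same angle and the image corners show triangular fill wedges — a whole-image rotation by a non-right angle.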